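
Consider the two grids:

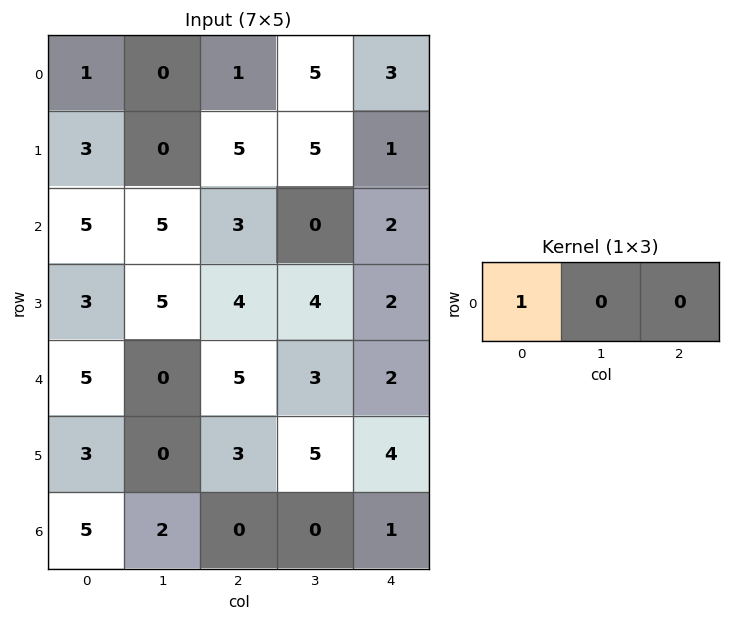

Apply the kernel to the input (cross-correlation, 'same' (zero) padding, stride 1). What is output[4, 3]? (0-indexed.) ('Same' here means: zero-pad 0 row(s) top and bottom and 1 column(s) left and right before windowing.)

5

The receptive field on the zero-padded input at this output position is [5 3 2]. Elementwise product with the kernel and sum: 5·1.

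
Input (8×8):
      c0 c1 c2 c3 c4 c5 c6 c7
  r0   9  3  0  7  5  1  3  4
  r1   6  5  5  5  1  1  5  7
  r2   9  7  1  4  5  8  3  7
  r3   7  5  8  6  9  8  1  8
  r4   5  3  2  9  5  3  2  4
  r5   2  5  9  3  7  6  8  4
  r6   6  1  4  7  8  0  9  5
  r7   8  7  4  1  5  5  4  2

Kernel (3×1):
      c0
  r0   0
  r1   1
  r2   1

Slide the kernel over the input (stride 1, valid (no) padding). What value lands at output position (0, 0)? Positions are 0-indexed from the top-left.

15

The receptive field on the input at this output position is [9 / 6 / 9]. Elementwise product with the kernel and sum: 6·1 + 9·1.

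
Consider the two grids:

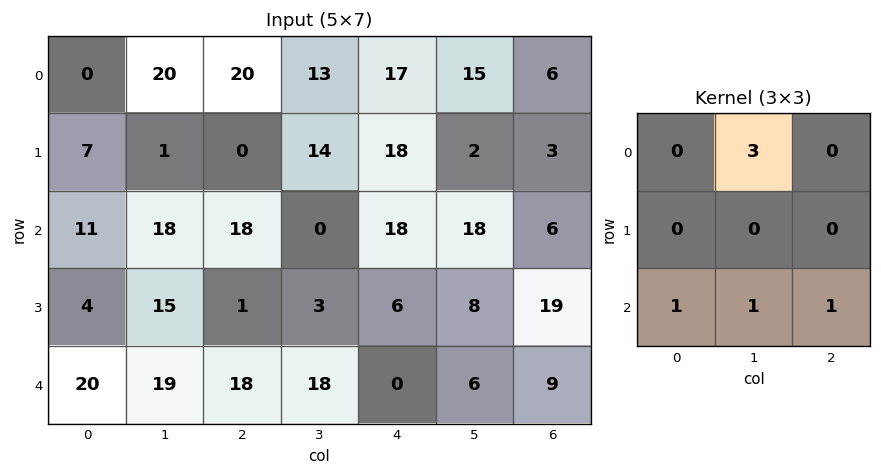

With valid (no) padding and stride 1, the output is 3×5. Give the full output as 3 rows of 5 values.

107 96 75 87 87
23 19 52 71 39
111 109 36 78 69

Output[0,0]: The receptive field on the input at this output position is [0 20 20 / 7 1 0 / 11 18 18]. Elementwise product with the kernel and sum: 20·3 + 11·1 + 18·1 + 18·1.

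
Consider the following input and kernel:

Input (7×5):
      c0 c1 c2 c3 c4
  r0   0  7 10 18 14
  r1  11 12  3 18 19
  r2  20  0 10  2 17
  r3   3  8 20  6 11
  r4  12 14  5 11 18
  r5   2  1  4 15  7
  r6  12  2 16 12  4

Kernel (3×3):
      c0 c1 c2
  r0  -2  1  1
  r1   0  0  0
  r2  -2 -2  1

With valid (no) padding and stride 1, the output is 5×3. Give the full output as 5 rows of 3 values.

-13 -4 5
-9 -53 -10
-77 -15 -15
20 15 -54
-17 -36 -33

Output[0,0]: The receptive field on the input at this output position is [0 7 10 / 11 12 3 / 20 0 10]. Elementwise product with the kernel and sum: 0·-2 + 7·1 + 10·1 + 20·-2 + 0·-2 + 10·1.
Output[0,1]: The receptive field on the input at this output position is [7 10 18 / 12 3 18 / 0 10 2]. Elementwise product with the kernel and sum: 7·-2 + 10·1 + 18·1 + 0·-2 + 10·-2 + 2·1.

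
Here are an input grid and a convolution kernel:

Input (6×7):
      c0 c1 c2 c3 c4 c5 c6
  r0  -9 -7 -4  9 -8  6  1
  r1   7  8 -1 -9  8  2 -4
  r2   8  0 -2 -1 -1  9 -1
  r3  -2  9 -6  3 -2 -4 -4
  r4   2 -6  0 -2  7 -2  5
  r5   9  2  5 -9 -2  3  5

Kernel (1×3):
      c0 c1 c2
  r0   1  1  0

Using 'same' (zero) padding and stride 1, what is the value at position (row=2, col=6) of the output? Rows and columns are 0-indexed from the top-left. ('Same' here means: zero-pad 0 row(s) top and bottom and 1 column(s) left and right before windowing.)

The receptive field on the zero-padded input at this output position is [9 -1 0]. Elementwise product with the kernel and sum: 9·1 + -1·1.

8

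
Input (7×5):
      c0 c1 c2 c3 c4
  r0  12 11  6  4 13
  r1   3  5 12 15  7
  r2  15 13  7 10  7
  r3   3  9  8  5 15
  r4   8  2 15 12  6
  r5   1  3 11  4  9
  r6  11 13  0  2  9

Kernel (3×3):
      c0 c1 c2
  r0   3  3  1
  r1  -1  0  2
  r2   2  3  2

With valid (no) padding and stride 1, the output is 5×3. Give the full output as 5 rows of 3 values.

179 147 103
84 125 156
156 144 158
99 125 103
127 98 118

Output[0,0]: The receptive field on the input at this output position is [12 11 6 / 3 5 12 / 15 13 7]. Elementwise product with the kernel and sum: 12·3 + 11·3 + 6·1 + 3·-1 + 12·2 + 15·2 + 13·3 + 7·2.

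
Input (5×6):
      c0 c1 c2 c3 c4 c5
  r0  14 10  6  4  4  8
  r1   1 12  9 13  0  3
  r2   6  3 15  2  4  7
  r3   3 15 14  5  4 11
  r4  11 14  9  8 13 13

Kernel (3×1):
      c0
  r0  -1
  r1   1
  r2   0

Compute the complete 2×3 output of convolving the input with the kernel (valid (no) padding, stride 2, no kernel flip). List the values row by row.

-13 3 -4
-3 -1 0

Output[0,0]: The receptive field on the input at this output position is [14 / 1 / 6]. Elementwise product with the kernel and sum: 14·-1 + 1·1.
Output[0,1]: The receptive field on the input at this output position is [6 / 9 / 15]. Elementwise product with the kernel and sum: 6·-1 + 9·1.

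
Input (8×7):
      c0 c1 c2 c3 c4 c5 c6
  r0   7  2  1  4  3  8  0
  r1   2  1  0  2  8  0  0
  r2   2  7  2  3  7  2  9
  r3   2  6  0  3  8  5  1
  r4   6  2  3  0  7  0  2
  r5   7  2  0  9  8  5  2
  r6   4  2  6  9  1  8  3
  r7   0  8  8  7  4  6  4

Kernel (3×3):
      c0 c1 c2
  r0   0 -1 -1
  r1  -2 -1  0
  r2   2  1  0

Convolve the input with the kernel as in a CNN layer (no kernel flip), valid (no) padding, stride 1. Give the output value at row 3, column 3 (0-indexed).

The receptive field on the input at this output position is [3 8 5 / 0 7 0 / 9 8 5]. Elementwise product with the kernel and sum: 8·-1 + 5·-1 + 0·-2 + 7·-1 + 9·2 + 8·1.

6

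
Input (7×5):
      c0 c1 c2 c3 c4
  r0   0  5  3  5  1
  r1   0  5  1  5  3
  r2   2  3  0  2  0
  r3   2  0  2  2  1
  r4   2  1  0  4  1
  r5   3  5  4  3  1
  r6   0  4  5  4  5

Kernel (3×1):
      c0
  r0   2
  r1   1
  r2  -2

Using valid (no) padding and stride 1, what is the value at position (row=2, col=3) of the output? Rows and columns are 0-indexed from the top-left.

-2

The receptive field on the input at this output position is [2 / 2 / 4]. Elementwise product with the kernel and sum: 2·2 + 2·1 + 4·-2.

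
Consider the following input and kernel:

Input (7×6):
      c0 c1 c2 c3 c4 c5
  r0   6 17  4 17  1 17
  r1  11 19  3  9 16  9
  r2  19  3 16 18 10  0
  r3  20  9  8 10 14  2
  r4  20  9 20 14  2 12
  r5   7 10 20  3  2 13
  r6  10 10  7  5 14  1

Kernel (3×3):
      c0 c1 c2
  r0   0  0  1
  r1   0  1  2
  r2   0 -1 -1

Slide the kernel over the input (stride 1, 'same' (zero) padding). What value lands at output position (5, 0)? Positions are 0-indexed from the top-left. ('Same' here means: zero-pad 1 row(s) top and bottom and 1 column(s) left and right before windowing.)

16

The receptive field on the zero-padded input at this output position is [0 20 9 / 0 7 10 / 0 10 10]. Elementwise product with the kernel and sum: 9·1 + 7·1 + 10·2 + 10·-1 + 10·-1.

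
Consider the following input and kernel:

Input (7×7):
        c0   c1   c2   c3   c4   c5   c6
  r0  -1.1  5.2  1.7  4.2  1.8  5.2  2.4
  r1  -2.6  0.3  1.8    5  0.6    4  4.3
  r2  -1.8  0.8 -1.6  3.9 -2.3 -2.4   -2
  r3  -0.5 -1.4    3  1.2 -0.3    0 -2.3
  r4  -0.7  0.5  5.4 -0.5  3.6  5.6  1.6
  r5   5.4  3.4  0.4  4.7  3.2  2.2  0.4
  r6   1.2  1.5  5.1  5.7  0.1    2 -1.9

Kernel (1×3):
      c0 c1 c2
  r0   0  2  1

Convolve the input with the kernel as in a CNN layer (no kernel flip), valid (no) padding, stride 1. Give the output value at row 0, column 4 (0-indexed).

The receptive field on the input at this output position is [1.8 5.2 2.4]. Elementwise product with the kernel and sum: 5.2·2 + 2.4·1.

12.8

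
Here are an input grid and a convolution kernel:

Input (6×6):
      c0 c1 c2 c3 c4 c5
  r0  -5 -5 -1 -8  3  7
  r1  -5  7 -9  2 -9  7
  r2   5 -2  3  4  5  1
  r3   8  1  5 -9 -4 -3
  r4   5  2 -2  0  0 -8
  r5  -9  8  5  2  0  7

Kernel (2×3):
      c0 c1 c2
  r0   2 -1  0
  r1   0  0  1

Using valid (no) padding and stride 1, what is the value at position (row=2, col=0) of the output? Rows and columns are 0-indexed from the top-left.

The receptive field on the input at this output position is [5 -2 3 / 8 1 5]. Elementwise product with the kernel and sum: 5·2 + -2·-1 + 5·1.

17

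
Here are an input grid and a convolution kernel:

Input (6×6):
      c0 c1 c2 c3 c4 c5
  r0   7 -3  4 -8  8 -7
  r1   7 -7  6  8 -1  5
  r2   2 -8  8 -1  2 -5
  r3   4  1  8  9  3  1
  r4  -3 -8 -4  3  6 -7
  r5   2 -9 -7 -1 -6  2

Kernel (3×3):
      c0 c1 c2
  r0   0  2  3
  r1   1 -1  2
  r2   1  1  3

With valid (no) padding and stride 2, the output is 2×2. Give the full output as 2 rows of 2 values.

50 17
4 26

Output[0,0]: The receptive field on the input at this output position is [7 -3 4 / 7 -7 6 / 2 -8 8]. Elementwise product with the kernel and sum: -3·2 + 4·3 + 7·1 + -7·-1 + 6·2 + 2·1 + -8·1 + 8·3.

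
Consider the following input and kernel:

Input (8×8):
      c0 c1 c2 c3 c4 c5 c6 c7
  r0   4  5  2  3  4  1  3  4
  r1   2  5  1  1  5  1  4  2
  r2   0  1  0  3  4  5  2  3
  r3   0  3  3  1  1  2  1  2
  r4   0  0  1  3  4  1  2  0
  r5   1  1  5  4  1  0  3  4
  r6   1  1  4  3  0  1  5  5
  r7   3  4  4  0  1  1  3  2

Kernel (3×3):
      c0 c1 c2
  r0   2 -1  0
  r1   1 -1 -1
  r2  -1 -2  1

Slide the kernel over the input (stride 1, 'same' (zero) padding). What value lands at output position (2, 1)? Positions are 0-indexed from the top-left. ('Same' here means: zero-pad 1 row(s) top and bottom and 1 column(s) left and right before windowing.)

-5

The receptive field on the zero-padded input at this output position is [2 5 1 / 0 1 0 / 0 3 3]. Elementwise product with the kernel and sum: 2·2 + 5·-1 + 0·1 + 1·-1 + 0·-1 + 0·-1 + 3·-2 + 3·1.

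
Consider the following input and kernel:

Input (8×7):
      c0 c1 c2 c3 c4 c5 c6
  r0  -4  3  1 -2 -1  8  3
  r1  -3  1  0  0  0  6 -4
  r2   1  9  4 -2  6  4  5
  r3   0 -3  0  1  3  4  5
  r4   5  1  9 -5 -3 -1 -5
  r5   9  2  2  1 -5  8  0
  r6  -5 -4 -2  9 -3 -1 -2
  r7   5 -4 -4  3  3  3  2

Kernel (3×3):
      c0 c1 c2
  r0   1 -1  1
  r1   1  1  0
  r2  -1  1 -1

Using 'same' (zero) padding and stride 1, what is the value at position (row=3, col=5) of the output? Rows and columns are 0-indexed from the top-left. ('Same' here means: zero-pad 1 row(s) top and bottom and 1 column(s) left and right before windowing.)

21

The receptive field on the zero-padded input at this output position is [6 4 5 / 3 4 5 / -3 -1 -5]. Elementwise product with the kernel and sum: 6·1 + 4·-1 + 5·1 + 3·1 + 4·1 + -3·-1 + -1·1 + -5·-1.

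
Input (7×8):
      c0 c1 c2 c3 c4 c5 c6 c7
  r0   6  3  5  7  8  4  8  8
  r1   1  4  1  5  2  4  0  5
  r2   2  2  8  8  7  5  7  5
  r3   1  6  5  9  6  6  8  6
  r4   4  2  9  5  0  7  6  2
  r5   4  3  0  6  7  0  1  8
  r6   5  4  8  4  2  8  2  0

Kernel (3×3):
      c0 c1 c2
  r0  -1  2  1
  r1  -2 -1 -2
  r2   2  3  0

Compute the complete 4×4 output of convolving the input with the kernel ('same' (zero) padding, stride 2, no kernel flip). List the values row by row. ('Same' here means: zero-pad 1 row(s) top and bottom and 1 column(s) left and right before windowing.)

Output[0,0]: The receptive field on the zero-padded input at this output position is [0 0 0 / 0 6 3 / 0 1 4]. Elementwise product with the kernel and sum: 0·-1 + 0·2 + 0·1 + 0·-2 + 6·-1 + 3·-2 + 0·2 + 1·3.
Output[0,1]: The receptive field on the zero-padded input at this output position is [0 0 0 / 3 5 7 / 4 1 5]. Elementwise product with the kernel and sum: 0·-1 + 0·2 + 0·1 + 3·-2 + 5·-1 + 7·-2 + 4·2 + 1·3.

-9 -14 -14 -24
3 2 6 10
12 -4 18 -5
-2 -21 -18 -8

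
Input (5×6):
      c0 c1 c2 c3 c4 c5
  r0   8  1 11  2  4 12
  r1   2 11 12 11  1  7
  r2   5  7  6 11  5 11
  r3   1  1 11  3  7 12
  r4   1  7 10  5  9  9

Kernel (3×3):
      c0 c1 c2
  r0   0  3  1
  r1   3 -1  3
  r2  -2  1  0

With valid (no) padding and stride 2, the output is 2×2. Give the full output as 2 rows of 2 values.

42 37
67 74

Output[0,0]: The receptive field on the input at this output position is [8 1 11 / 2 11 12 / 5 7 6]. Elementwise product with the kernel and sum: 1·3 + 11·1 + 2·3 + 11·-1 + 12·3 + 5·-2 + 7·1.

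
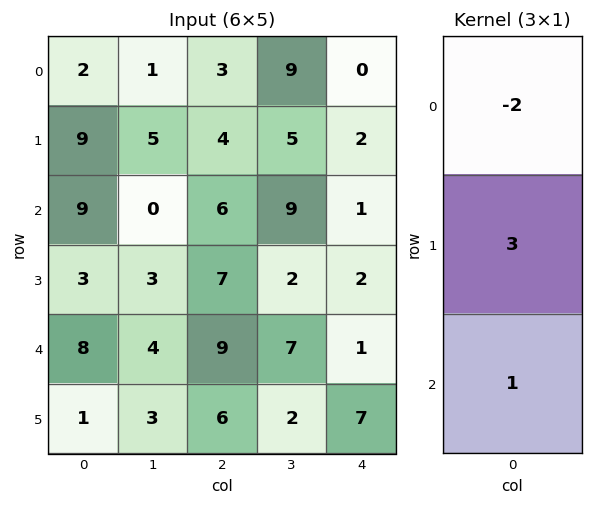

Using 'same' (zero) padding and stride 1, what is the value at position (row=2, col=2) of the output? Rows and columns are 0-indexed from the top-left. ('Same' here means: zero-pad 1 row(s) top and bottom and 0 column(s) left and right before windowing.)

17

The receptive field on the zero-padded input at this output position is [4 / 6 / 7]. Elementwise product with the kernel and sum: 4·-2 + 6·3 + 7·1.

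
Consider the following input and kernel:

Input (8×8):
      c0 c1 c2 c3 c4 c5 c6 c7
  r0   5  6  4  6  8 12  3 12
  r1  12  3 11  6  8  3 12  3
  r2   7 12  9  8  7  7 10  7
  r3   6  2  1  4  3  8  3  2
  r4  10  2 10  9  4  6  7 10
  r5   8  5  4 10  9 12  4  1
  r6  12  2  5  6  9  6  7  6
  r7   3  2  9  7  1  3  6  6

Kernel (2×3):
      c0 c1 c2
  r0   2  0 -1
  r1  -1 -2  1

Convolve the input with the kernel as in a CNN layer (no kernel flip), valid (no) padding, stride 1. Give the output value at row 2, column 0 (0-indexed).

The receptive field on the input at this output position is [7 12 9 / 6 2 1]. Elementwise product with the kernel and sum: 7·2 + 9·-1 + 6·-1 + 2·-2 + 1·1.

-4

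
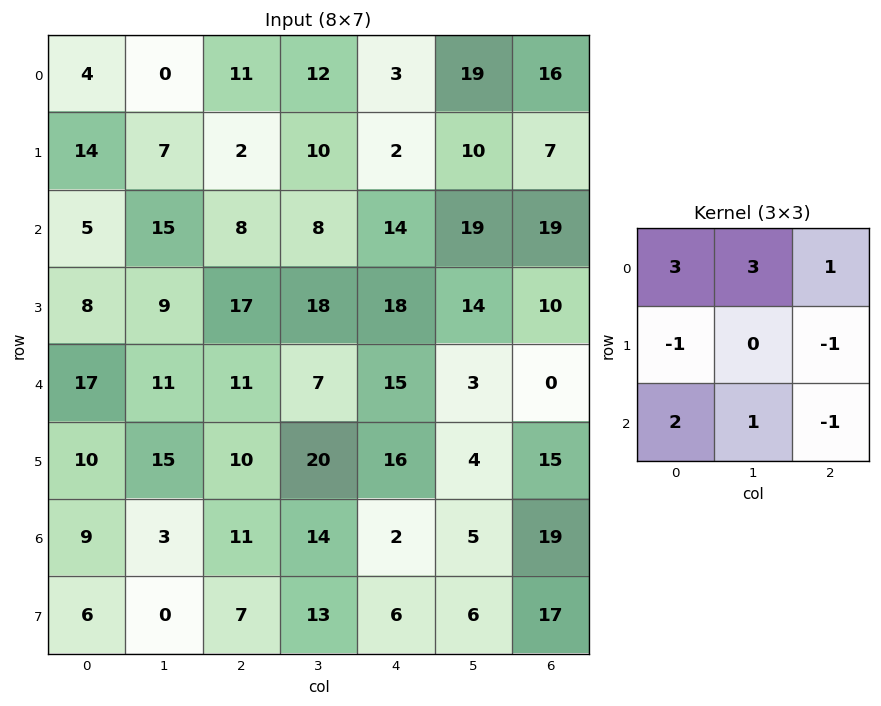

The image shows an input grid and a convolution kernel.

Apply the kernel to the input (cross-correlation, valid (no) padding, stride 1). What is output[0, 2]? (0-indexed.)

The receptive field on the input at this output position is [11 12 3 / 2 10 2 / 8 8 14]. Elementwise product with the kernel and sum: 11·3 + 12·3 + 3·1 + 2·-1 + 2·-1 + 8·2 + 8·1 + 14·-1.

78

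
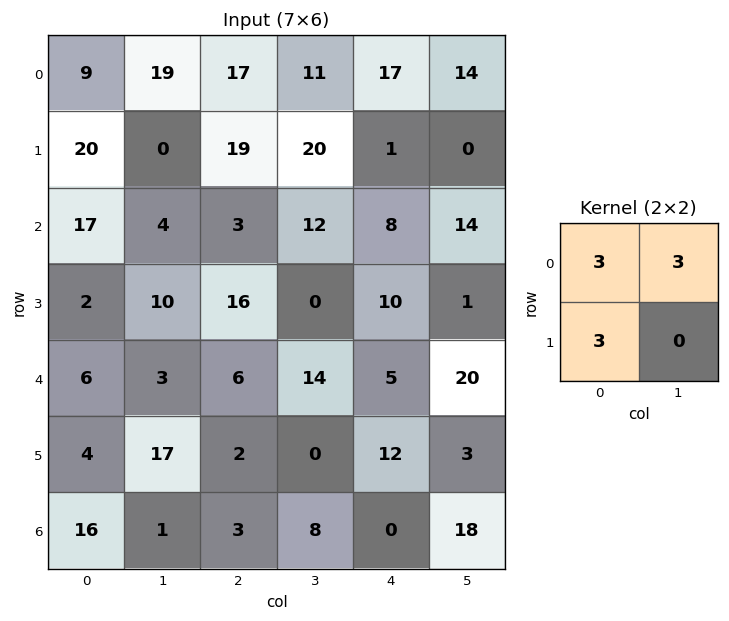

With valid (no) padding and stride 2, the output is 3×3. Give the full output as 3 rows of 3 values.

Output[0,0]: The receptive field on the input at this output position is [9 19 / 20 0]. Elementwise product with the kernel and sum: 9·3 + 19·3 + 20·3.
Output[0,1]: The receptive field on the input at this output position is [17 11 / 19 20]. Elementwise product with the kernel and sum: 17·3 + 11·3 + 19·3.

144 141 96
69 93 96
39 66 111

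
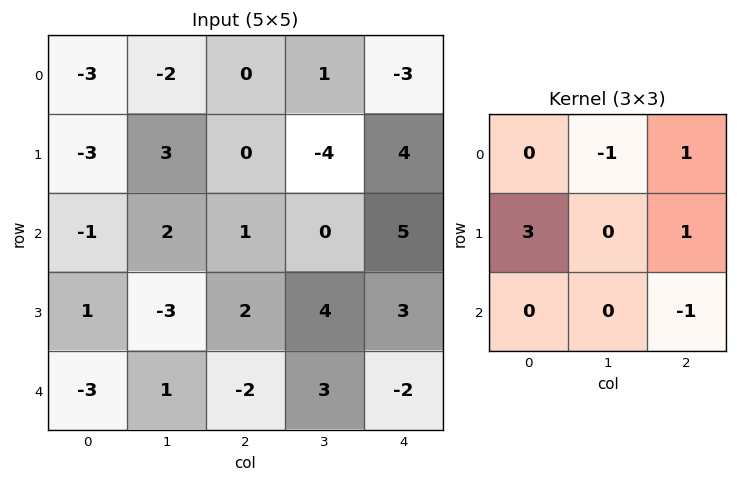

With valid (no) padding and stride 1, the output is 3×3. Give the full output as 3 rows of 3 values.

-8 6 -5
-7 -2 13
6 -9 16

Output[0,0]: The receptive field on the input at this output position is [-3 -2 0 / -3 3 0 / -1 2 1]. Elementwise product with the kernel and sum: -2·-1 + 0·1 + -3·3 + 0·1 + 1·-1.
Output[0,1]: The receptive field on the input at this output position is [-2 0 1 / 3 0 -4 / 2 1 0]. Elementwise product with the kernel and sum: 0·-1 + 1·1 + 3·3 + -4·1 + 0·-1.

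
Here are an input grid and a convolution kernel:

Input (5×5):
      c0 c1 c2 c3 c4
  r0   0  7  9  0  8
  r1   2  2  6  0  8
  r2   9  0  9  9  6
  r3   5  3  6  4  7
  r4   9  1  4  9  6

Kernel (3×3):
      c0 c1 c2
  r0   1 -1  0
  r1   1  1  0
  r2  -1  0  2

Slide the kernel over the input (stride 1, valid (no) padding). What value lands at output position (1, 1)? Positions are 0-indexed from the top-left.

The receptive field on the input at this output position is [2 6 0 / 0 9 9 / 3 6 4]. Elementwise product with the kernel and sum: 2·1 + 6·-1 + 0·1 + 9·1 + 3·-1 + 4·2.

10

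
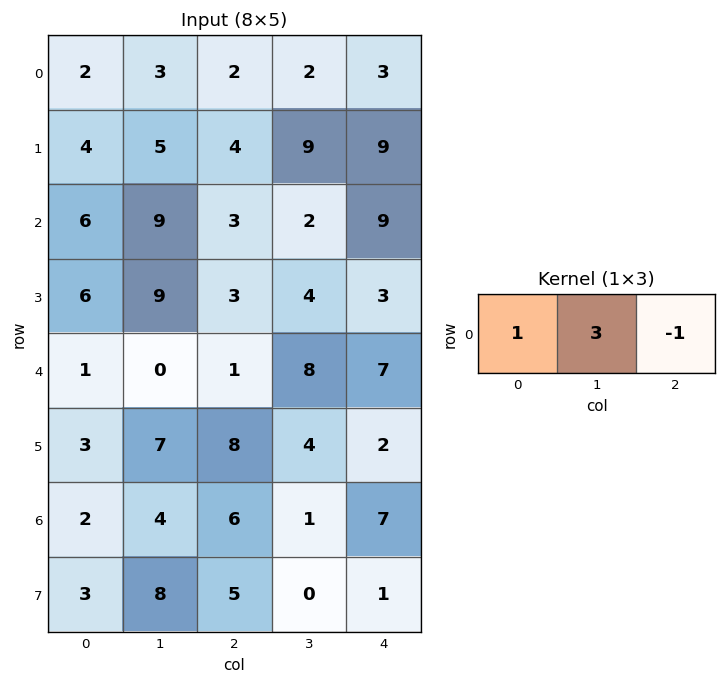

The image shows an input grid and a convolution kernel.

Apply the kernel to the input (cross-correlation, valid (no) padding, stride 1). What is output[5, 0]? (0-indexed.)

16

The receptive field on the input at this output position is [3 7 8]. Elementwise product with the kernel and sum: 3·1 + 7·3 + 8·-1.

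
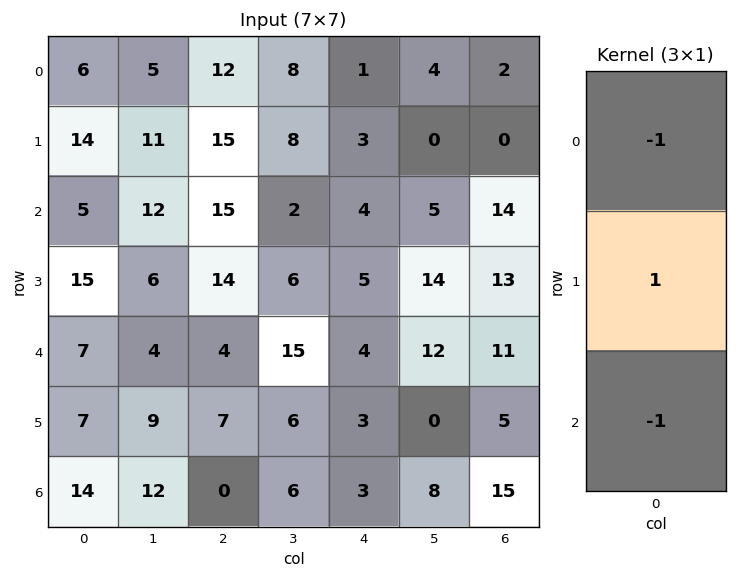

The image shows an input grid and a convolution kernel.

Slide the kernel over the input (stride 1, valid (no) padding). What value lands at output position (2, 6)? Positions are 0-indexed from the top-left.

-12

The receptive field on the input at this output position is [14 / 13 / 11]. Elementwise product with the kernel and sum: 14·-1 + 13·1 + 11·-1.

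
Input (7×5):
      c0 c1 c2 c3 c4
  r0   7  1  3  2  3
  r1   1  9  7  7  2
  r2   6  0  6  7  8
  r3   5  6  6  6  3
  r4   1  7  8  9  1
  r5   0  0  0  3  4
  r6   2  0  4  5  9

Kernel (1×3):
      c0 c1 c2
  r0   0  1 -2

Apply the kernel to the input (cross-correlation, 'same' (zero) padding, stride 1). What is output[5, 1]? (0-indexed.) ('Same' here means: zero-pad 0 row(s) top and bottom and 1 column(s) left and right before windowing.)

0

The receptive field on the zero-padded input at this output position is [0 0 0]. Elementwise product with the kernel and sum: 0·1 + 0·-2.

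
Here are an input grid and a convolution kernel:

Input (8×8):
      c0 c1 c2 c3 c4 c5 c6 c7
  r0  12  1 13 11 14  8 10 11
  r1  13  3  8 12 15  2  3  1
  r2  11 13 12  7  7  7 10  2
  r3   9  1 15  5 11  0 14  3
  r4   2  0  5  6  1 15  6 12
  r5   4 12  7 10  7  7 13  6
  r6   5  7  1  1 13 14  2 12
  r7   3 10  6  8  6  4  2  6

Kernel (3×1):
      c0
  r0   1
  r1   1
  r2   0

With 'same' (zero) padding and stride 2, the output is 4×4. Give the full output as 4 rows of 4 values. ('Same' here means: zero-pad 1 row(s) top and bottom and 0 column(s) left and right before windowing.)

12 13 14 10
24 20 22 13
11 20 12 20
9 8 20 15

Output[0,0]: The receptive field on the zero-padded input at this output position is [0 / 12 / 13]. Elementwise product with the kernel and sum: 0·1 + 12·1.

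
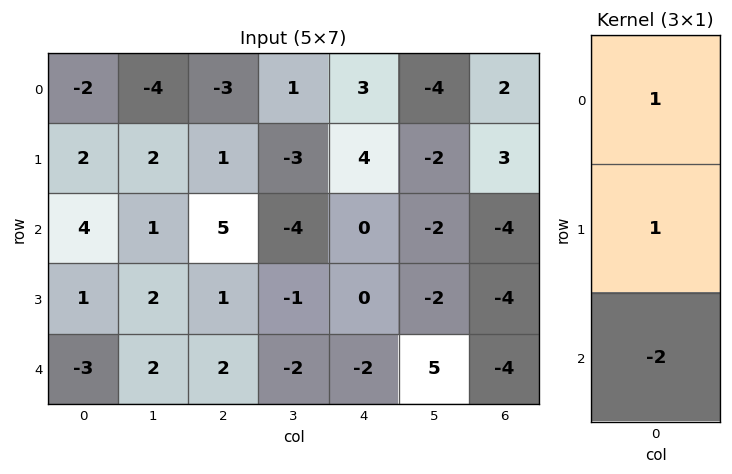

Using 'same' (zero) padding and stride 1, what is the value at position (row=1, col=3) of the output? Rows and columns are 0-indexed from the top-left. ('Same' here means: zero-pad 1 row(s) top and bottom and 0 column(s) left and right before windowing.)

The receptive field on the zero-padded input at this output position is [1 / -3 / -4]. Elementwise product with the kernel and sum: 1·1 + -3·1 + -4·-2.

6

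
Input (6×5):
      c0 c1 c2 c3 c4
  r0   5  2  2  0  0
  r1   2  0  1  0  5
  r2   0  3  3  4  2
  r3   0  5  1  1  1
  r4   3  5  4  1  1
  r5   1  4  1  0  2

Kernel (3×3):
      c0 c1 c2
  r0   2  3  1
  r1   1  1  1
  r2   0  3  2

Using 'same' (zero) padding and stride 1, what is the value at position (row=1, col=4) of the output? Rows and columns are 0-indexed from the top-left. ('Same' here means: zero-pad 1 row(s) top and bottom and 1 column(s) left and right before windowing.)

The receptive field on the zero-padded input at this output position is [0 0 0 / 0 5 0 / 4 2 0]. Elementwise product with the kernel and sum: 0·2 + 0·3 + 0·1 + 0·1 + 5·1 + 0·1 + 2·3 + 0·2.

11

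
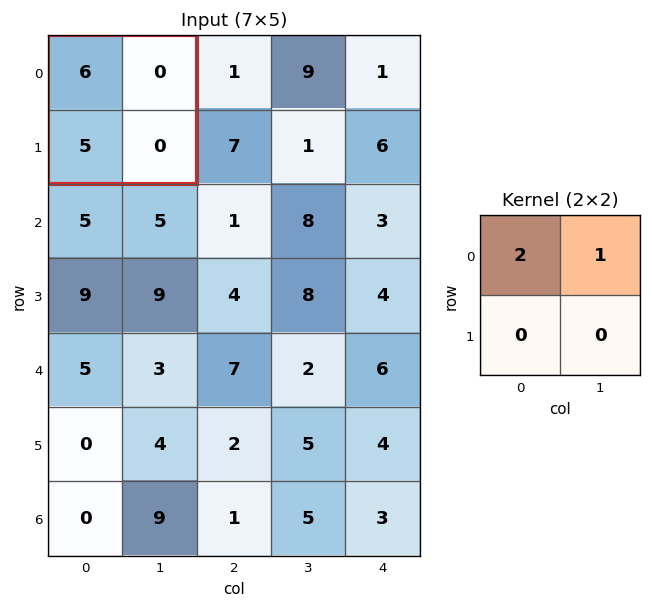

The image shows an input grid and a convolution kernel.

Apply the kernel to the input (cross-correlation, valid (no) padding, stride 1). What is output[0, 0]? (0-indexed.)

The receptive field on the input at this output position is [6 0 / 5 0]. Elementwise product with the kernel and sum: 6·2 + 0·1.

12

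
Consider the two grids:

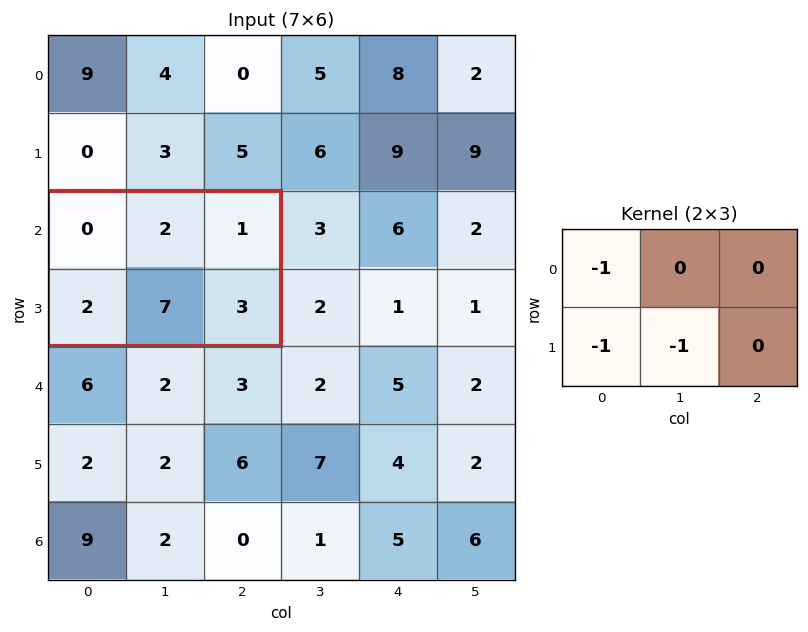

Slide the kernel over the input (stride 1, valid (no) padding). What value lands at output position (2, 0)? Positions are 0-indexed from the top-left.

The receptive field on the input at this output position is [0 2 1 / 2 7 3]. Elementwise product with the kernel and sum: 0·-1 + 2·-1 + 7·-1.

-9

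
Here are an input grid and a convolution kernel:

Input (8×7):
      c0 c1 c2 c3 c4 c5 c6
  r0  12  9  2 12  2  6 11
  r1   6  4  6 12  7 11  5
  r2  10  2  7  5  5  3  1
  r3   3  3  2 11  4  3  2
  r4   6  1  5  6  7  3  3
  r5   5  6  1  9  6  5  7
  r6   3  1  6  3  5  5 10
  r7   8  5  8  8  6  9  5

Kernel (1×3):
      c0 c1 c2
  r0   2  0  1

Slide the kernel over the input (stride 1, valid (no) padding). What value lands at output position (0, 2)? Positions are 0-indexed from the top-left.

The receptive field on the input at this output position is [2 12 2]. Elementwise product with the kernel and sum: 2·2 + 2·1.

6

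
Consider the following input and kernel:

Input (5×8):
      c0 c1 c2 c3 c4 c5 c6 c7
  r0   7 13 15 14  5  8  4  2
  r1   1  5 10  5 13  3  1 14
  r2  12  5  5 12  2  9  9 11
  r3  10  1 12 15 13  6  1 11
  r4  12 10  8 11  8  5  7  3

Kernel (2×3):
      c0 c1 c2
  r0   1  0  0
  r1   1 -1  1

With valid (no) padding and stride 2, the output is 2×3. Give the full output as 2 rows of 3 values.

13 33 16
33 15 10

Output[0,0]: The receptive field on the input at this output position is [7 13 15 / 1 5 10]. Elementwise product with the kernel and sum: 7·1 + 1·1 + 5·-1 + 10·1.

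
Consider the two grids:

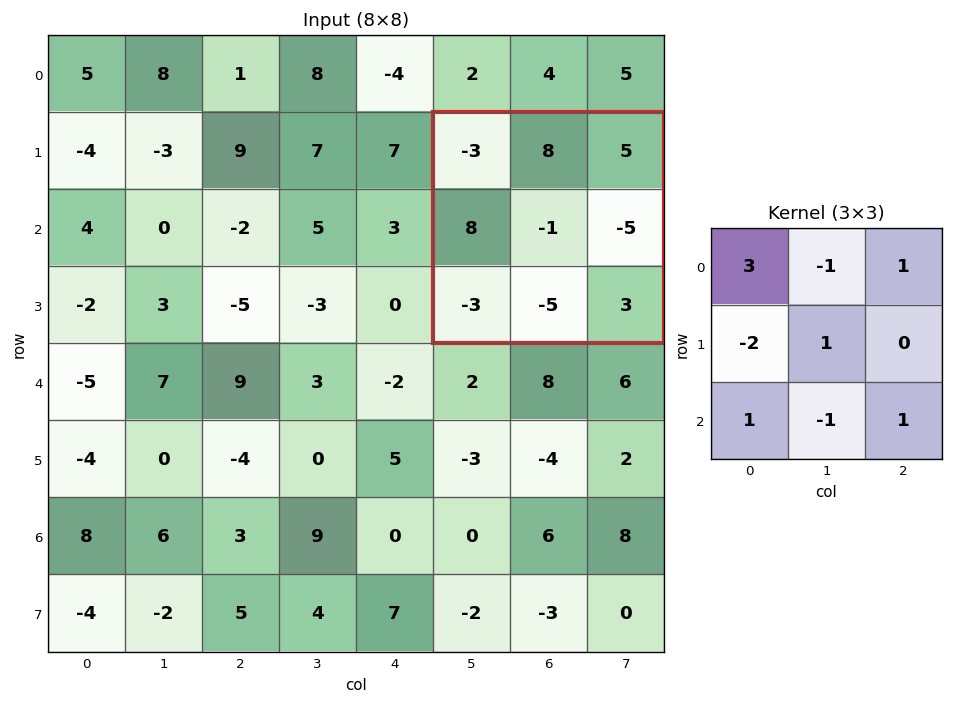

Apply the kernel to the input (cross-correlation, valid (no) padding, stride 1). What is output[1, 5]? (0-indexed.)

The receptive field on the input at this output position is [-3 8 5 / 8 -1 -5 / -3 -5 3]. Elementwise product with the kernel and sum: -3·3 + 8·-1 + 5·1 + 8·-2 + -1·1 + -3·1 + -5·-1 + 3·1.

-24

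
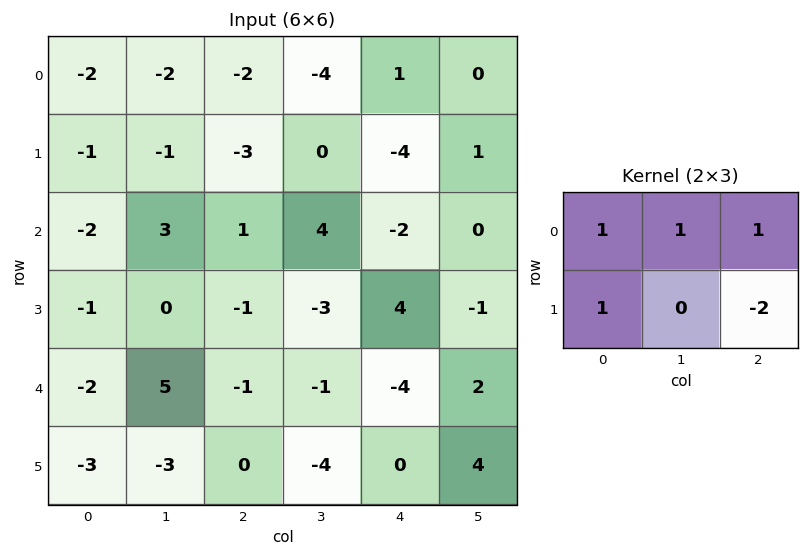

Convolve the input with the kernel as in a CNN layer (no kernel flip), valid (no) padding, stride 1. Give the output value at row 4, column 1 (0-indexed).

8

The receptive field on the input at this output position is [5 -1 -1 / -3 0 -4]. Elementwise product with the kernel and sum: 5·1 + -1·1 + -1·1 + -3·1 + -4·-2.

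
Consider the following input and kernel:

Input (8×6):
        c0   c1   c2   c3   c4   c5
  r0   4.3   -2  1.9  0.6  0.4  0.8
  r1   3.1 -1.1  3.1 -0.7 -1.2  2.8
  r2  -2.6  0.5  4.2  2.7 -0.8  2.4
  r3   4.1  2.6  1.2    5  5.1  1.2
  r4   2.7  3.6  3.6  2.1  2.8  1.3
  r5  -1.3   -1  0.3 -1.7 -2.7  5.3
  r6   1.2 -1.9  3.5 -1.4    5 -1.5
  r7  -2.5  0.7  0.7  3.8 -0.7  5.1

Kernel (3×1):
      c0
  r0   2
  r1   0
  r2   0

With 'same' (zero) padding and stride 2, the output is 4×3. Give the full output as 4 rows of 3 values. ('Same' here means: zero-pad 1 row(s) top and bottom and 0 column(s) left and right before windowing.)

0 0 0
6.2 6.2 -2.4
8.2 2.4 10.2
-2.6 0.6 -5.4

Output[0,0]: The receptive field on the zero-padded input at this output position is [0 / 4.3 / 3.1]. Elementwise product with the kernel and sum: 0·2.
Output[0,1]: The receptive field on the zero-padded input at this output position is [0 / 1.9 / 3.1]. Elementwise product with the kernel and sum: 0·2.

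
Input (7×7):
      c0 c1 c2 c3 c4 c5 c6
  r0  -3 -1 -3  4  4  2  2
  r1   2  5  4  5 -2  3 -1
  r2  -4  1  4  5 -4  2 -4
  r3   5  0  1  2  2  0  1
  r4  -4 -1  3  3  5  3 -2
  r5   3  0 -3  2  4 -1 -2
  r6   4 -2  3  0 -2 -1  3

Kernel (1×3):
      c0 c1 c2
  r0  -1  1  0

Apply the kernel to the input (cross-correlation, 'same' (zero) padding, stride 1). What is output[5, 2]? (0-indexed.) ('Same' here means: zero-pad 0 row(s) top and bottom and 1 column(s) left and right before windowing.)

-3

The receptive field on the zero-padded input at this output position is [0 -3 2]. Elementwise product with the kernel and sum: 0·-1 + -3·1.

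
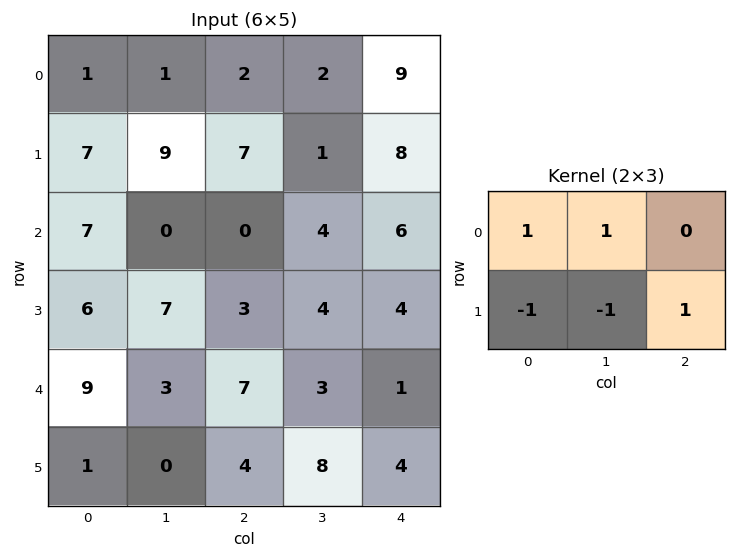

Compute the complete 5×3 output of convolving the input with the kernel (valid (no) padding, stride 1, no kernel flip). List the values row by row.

-7 -12 4
9 20 10
-3 -6 1
8 3 -2
15 14 2

Output[0,0]: The receptive field on the input at this output position is [1 1 2 / 7 9 7]. Elementwise product with the kernel and sum: 1·1 + 1·1 + 7·-1 + 9·-1 + 7·1.
Output[0,1]: The receptive field on the input at this output position is [1 2 2 / 9 7 1]. Elementwise product with the kernel and sum: 1·1 + 2·1 + 9·-1 + 7·-1 + 1·1.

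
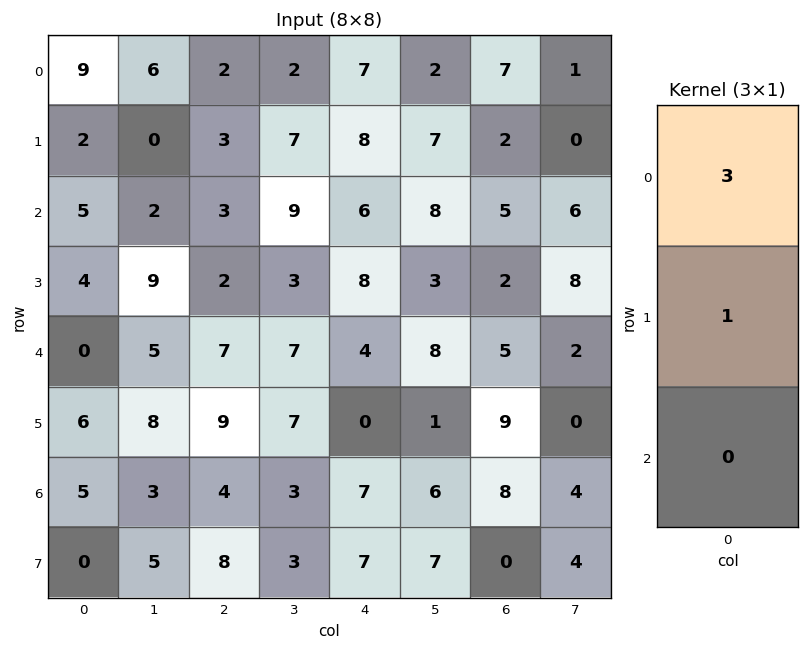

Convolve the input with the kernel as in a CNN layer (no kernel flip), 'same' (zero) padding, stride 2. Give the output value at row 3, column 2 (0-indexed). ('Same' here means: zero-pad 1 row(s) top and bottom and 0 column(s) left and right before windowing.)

7

The receptive field on the zero-padded input at this output position is [0 / 7 / 7]. Elementwise product with the kernel and sum: 0·3 + 7·1.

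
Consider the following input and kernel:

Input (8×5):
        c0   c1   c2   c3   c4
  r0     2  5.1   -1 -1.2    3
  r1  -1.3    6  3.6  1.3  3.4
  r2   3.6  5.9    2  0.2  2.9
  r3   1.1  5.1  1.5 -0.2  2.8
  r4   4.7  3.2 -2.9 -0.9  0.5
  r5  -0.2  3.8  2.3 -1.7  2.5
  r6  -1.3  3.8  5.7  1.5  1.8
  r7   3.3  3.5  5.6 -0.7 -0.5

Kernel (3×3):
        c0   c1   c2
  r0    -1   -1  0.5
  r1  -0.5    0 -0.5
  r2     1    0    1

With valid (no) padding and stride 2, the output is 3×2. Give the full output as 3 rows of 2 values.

-3.15 5.1
-8 -5.3
-6 9.15

Output[0,0]: The receptive field on the input at this output position is [2 5.1 -1 / -1.3 6 3.6 / 3.6 5.9 2]. Elementwise product with the kernel and sum: 2·-1 + 5.1·-1 + -1·0.5 + -1.3·-0.5 + 3.6·-0.5 + 3.6·1 + 2·1.
Output[0,1]: The receptive field on the input at this output position is [-1 -1.2 3 / 3.6 1.3 3.4 / 2 0.2 2.9]. Elementwise product with the kernel and sum: -1·-1 + -1.2·-1 + 3·0.5 + 3.6·-0.5 + 3.4·-0.5 + 2·1 + 2.9·1.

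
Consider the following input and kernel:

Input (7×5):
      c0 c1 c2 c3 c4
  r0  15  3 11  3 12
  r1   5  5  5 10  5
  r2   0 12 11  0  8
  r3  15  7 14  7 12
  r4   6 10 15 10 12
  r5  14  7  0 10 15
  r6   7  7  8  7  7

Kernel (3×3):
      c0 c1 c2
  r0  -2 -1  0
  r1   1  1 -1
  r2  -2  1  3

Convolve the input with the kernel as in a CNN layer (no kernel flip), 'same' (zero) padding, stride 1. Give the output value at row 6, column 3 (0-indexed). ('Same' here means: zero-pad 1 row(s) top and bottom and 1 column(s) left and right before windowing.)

-2

The receptive field on the zero-padded input at this output position is [0 10 15 / 8 7 7 / 0 0 0]. Elementwise product with the kernel and sum: 0·-2 + 10·-1 + 8·1 + 7·1 + 7·-1 + 0·-2 + 0·1 + 0·3.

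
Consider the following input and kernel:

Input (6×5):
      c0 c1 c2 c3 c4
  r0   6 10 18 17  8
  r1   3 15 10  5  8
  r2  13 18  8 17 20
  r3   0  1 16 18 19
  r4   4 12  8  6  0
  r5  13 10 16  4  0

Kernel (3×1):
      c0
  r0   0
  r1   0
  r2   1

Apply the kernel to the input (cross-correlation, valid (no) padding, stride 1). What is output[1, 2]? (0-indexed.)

16

The receptive field on the input at this output position is [10 / 8 / 16]. Elementwise product with the kernel and sum: 16·1.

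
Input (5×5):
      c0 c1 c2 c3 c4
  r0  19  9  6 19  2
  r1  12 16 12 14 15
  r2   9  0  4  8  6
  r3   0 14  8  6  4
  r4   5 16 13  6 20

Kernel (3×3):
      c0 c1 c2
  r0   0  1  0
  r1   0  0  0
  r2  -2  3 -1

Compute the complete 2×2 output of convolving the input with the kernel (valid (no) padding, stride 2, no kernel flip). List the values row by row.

-13 29
25 -20

Output[0,0]: The receptive field on the input at this output position is [19 9 6 / 12 16 12 / 9 0 4]. Elementwise product with the kernel and sum: 9·1 + 9·-2 + 0·3 + 4·-1.
Output[0,1]: The receptive field on the input at this output position is [6 19 2 / 12 14 15 / 4 8 6]. Elementwise product with the kernel and sum: 19·1 + 4·-2 + 8·3 + 6·-1.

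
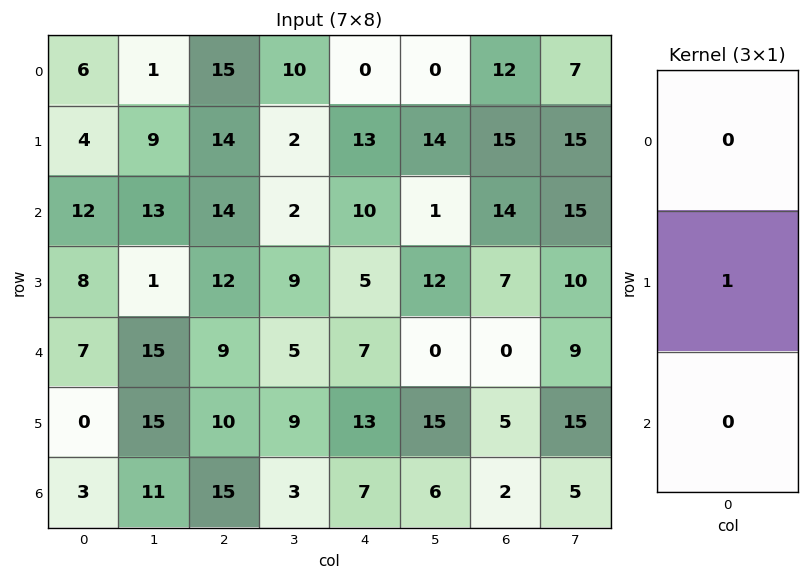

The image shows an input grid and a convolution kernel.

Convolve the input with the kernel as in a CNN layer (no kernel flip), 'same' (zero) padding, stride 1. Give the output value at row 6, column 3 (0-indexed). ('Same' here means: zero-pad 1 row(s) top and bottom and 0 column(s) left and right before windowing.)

The receptive field on the zero-padded input at this output position is [9 / 3 / 0]. Elementwise product with the kernel and sum: 3·1.

3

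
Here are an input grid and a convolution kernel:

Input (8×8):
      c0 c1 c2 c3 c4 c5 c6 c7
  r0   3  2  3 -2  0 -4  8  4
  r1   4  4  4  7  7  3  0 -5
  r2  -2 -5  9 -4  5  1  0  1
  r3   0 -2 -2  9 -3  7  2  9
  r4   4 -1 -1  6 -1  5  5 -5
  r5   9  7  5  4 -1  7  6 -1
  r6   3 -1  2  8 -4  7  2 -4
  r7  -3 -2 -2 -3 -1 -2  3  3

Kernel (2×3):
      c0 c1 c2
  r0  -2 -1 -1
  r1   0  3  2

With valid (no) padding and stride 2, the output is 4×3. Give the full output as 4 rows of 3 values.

Output[0,0]: The receptive field on the input at this output position is [3 2 3 / 4 4 4]. Elementwise product with the kernel and sum: 3·-2 + 2·-1 + 3·-1 + 4·3 + 4·2.

9 31 5
-10 2 14
25 7 25
-17 -19 -1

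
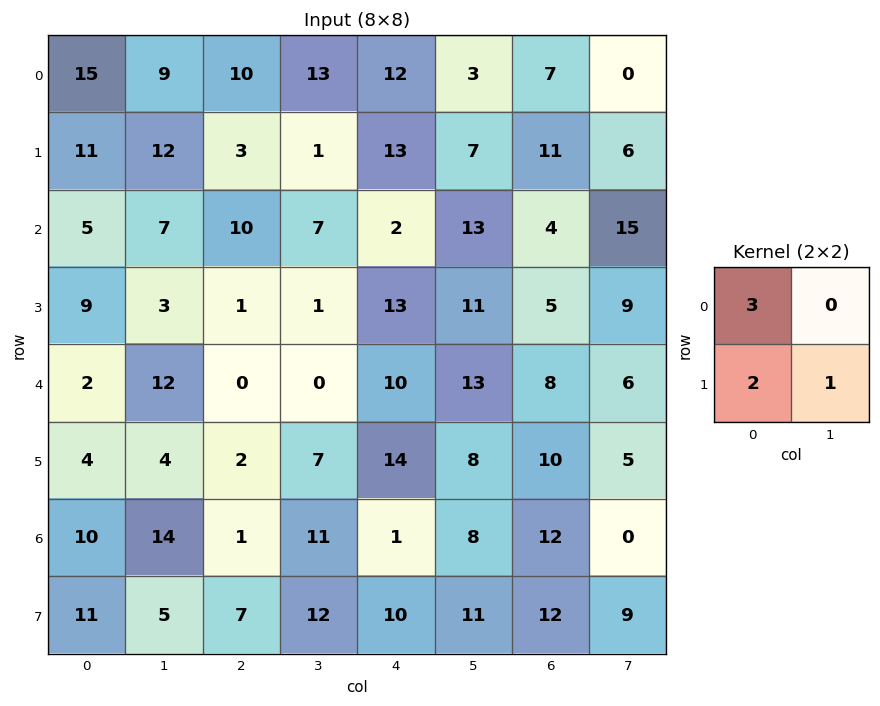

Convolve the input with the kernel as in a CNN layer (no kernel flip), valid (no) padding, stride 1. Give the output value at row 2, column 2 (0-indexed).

The receptive field on the input at this output position is [10 7 / 1 1]. Elementwise product with the kernel and sum: 10·3 + 1·2 + 1·1.

33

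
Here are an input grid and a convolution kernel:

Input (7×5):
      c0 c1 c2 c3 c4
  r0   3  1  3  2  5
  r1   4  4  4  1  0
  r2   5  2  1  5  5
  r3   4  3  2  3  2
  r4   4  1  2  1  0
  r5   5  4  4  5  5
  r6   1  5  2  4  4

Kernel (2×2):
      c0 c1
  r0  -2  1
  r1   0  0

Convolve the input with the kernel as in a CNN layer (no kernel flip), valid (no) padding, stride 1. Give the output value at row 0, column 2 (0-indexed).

The receptive field on the input at this output position is [3 2 / 4 1]. Elementwise product with the kernel and sum: 3·-2 + 2·1.

-4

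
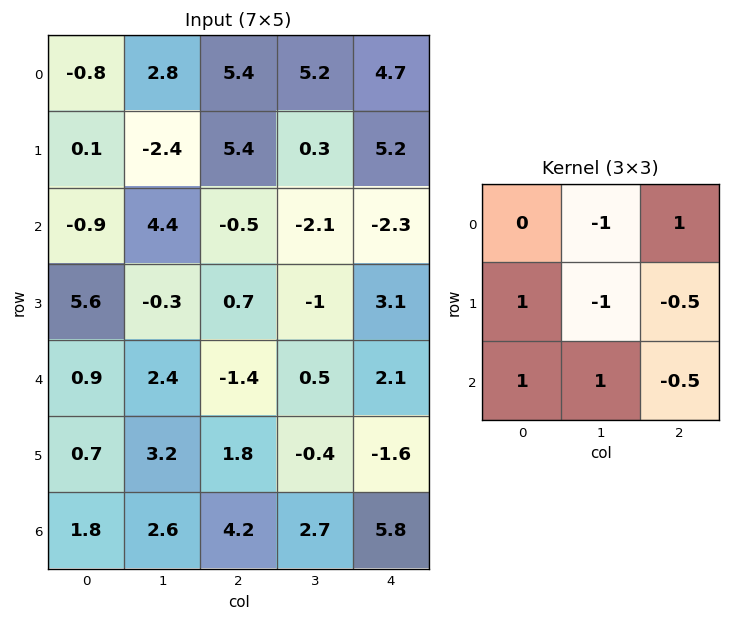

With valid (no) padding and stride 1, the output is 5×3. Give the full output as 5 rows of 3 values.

Output[0,0]: The receptive field on the input at this output position is [-0.8 2.8 5.4 / 0.1 -2.4 5.4 / -0.9 4.4 -0.5]. Elementwise product with the kernel and sum: 2.8·-1 + 5.4·1 + 0.1·1 + -2.4·-1 + 5.4·-0.5 + -0.9·1 + 4.4·1 + -0.5·-0.5.

6.15 -3.2 0.55
7.7 1.75 5.8
4.65 -1.35 -2
3.2 7.05 3.35
-4.9 8.95 8.6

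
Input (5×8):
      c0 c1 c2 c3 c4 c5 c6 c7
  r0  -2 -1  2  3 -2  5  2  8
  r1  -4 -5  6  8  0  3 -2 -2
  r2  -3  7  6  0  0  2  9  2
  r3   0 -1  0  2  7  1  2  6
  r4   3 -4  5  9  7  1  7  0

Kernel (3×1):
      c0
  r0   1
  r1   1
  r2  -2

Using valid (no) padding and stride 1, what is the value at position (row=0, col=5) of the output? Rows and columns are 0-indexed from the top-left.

The receptive field on the input at this output position is [5 / 3 / 2]. Elementwise product with the kernel and sum: 5·1 + 3·1 + 2·-2.

4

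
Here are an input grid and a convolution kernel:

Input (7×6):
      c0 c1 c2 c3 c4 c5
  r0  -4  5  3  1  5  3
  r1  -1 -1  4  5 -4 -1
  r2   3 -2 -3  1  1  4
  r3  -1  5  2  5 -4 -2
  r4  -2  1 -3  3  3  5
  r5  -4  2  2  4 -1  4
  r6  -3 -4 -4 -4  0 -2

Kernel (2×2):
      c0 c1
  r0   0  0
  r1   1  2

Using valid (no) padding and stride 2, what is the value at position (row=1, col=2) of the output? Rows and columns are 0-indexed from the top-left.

-8

The receptive field on the input at this output position is [1 4 / -4 -2]. Elementwise product with the kernel and sum: -4·1 + -2·2.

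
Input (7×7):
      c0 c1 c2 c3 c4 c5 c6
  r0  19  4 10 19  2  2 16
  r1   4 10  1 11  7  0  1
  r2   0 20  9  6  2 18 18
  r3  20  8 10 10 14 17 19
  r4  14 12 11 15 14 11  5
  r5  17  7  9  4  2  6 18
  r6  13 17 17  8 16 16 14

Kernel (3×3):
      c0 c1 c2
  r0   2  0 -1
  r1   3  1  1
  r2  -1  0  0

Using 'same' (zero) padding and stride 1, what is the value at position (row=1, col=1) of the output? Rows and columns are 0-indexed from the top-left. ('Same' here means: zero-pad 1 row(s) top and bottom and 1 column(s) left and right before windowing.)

The receptive field on the zero-padded input at this output position is [19 4 10 / 4 10 1 / 0 20 9]. Elementwise product with the kernel and sum: 19·2 + 10·-1 + 4·3 + 10·1 + 1·1 + 0·-1.

51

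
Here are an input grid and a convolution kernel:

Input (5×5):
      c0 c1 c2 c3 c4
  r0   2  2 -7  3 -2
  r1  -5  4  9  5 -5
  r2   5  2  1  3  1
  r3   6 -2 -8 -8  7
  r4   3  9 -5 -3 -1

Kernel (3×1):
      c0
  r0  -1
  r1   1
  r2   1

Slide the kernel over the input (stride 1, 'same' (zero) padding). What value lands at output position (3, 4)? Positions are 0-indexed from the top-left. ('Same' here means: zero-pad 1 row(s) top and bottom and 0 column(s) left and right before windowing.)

5

The receptive field on the zero-padded input at this output position is [1 / 7 / -1]. Elementwise product with the kernel and sum: 1·-1 + 7·1 + -1·1.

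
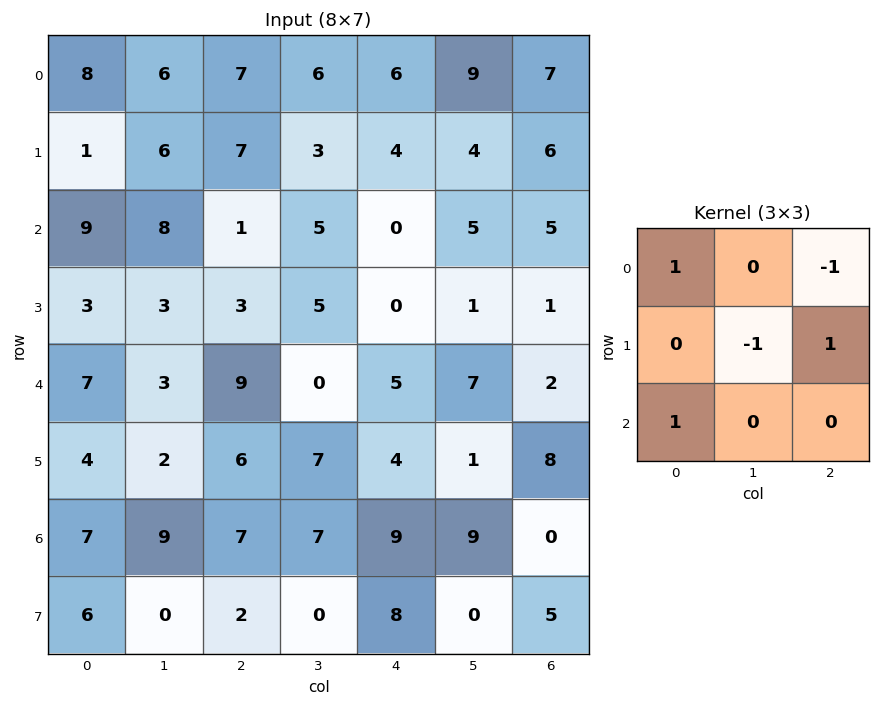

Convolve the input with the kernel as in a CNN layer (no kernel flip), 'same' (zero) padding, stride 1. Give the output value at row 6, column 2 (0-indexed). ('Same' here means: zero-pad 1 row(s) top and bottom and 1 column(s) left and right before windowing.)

-5

The receptive field on the zero-padded input at this output position is [2 6 7 / 9 7 7 / 0 2 0]. Elementwise product with the kernel and sum: 2·1 + 7·-1 + 7·-1 + 7·1 + 0·1.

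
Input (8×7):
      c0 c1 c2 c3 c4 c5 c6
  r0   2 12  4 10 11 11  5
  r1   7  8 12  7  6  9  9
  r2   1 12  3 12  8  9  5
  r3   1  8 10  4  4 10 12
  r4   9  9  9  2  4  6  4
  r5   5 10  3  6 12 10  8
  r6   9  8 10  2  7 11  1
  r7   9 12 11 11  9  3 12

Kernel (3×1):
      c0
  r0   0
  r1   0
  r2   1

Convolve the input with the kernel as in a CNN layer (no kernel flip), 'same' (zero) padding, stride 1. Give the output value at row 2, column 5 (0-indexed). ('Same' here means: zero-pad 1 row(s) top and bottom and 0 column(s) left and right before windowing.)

10

The receptive field on the zero-padded input at this output position is [9 / 9 / 10]. Elementwise product with the kernel and sum: 10·1.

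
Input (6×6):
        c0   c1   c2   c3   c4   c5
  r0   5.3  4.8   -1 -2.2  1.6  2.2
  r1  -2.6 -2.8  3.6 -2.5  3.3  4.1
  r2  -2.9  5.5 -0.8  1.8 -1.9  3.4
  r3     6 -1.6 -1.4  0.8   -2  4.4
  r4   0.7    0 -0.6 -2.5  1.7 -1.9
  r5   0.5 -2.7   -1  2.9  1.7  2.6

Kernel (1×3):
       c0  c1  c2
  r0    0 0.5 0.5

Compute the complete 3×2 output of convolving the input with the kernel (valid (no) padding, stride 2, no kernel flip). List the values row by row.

1.9 -0.3
2.35 -0.05
-0.3 -0.4

Output[0,0]: The receptive field on the input at this output position is [5.3 4.8 -1]. Elementwise product with the kernel and sum: 4.8·0.5 + -1·0.5.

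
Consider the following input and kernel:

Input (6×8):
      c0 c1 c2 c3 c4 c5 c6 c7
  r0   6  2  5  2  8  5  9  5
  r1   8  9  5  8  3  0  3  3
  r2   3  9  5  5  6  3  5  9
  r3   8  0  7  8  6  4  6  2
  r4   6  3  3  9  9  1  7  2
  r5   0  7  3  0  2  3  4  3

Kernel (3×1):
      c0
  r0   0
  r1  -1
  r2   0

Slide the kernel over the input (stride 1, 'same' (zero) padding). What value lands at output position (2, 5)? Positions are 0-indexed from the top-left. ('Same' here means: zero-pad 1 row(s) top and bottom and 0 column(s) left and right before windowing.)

-3

The receptive field on the zero-padded input at this output position is [0 / 3 / 4]. Elementwise product with the kernel and sum: 3·-1.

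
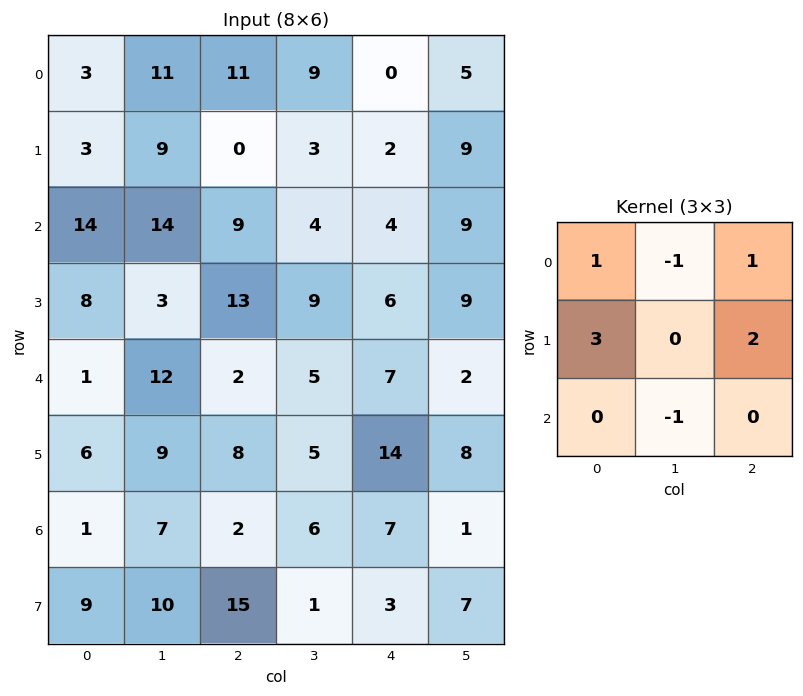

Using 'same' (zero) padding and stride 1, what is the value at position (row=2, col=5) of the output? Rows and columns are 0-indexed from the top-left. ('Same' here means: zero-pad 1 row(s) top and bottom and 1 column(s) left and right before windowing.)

-4

The receptive field on the zero-padded input at this output position is [2 9 0 / 4 9 0 / 6 9 0]. Elementwise product with the kernel and sum: 2·1 + 9·-1 + 0·1 + 4·3 + 0·2 + 9·-1.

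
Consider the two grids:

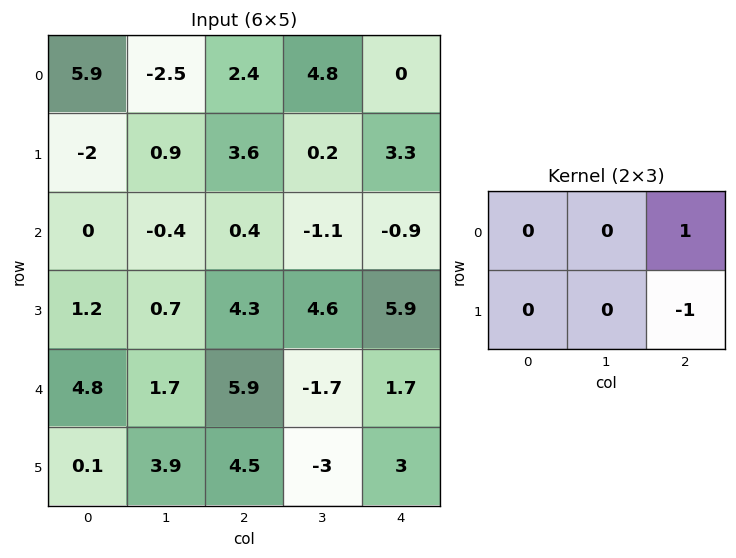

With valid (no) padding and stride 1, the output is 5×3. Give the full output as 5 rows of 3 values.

Output[0,0]: The receptive field on the input at this output position is [5.9 -2.5 2.4 / -2 0.9 3.6]. Elementwise product with the kernel and sum: 2.4·1 + 3.6·-1.

-1.2 4.6 -3.3
3.2 1.3 4.2
-3.9 -5.7 -6.8
-1.6 6.3 4.2
1.4 1.3 -1.3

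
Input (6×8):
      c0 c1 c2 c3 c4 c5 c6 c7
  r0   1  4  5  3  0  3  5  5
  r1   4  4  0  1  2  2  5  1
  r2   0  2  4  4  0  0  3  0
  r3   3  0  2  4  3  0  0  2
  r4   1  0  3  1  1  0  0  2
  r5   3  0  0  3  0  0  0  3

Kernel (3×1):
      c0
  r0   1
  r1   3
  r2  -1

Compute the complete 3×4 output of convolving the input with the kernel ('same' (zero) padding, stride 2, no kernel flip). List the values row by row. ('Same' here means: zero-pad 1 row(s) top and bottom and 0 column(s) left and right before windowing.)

Output[0,0]: The receptive field on the zero-padded input at this output position is [0 / 1 / 4]. Elementwise product with the kernel and sum: 0·1 + 1·3 + 4·-1.
Output[0,1]: The receptive field on the zero-padded input at this output position is [0 / 5 / 0]. Elementwise product with the kernel and sum: 0·1 + 5·3 + 0·-1.

-1 15 -2 10
1 10 -1 14
3 11 6 0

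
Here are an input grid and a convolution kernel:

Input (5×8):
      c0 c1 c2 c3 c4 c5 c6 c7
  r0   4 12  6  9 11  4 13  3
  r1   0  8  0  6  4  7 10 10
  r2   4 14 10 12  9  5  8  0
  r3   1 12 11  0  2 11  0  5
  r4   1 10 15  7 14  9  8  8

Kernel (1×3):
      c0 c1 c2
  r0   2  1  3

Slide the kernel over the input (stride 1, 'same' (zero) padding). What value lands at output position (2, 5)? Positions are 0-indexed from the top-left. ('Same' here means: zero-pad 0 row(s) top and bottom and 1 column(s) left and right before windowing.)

The receptive field on the zero-padded input at this output position is [9 5 8]. Elementwise product with the kernel and sum: 9·2 + 5·1 + 8·3.

47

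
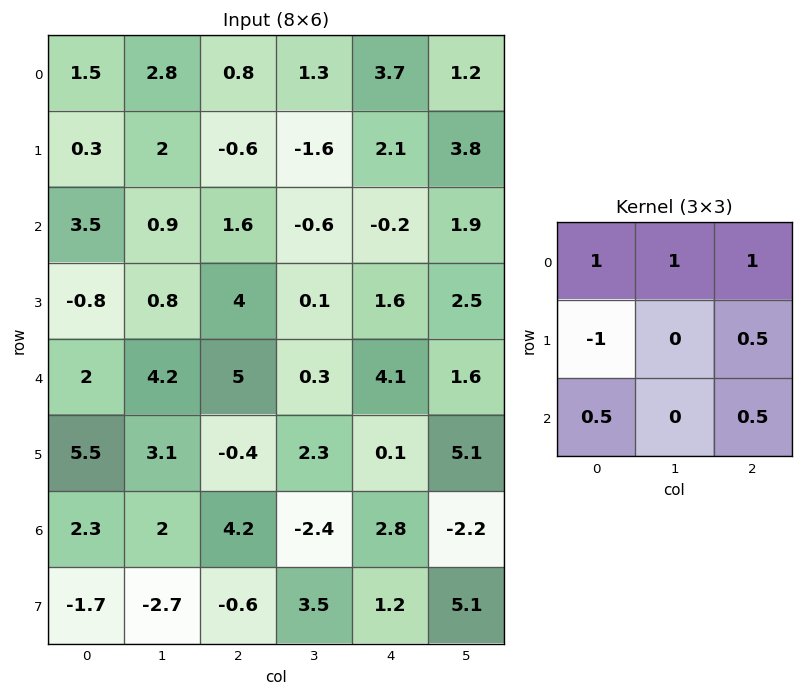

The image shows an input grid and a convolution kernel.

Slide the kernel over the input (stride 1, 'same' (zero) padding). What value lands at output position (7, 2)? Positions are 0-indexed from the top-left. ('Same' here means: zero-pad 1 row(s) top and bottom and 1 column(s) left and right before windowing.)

8.25

The receptive field on the zero-padded input at this output position is [2 4.2 -2.4 / -2.7 -0.6 3.5 / 0 0 0]. Elementwise product with the kernel and sum: 2·1 + 4.2·1 + -2.4·1 + -2.7·-1 + 3.5·0.5 + 0·0.5 + 0·0.5.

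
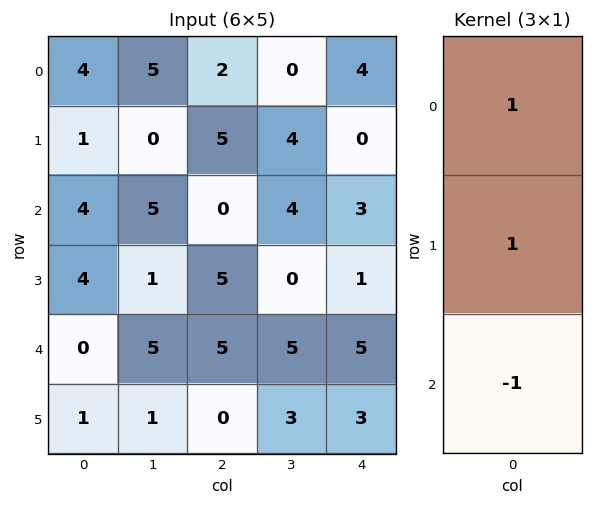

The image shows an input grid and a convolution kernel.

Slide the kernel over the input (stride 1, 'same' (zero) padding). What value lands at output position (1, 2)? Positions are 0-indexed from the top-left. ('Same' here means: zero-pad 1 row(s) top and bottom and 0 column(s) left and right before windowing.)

The receptive field on the zero-padded input at this output position is [2 / 5 / 0]. Elementwise product with the kernel and sum: 2·1 + 5·1 + 0·-1.

7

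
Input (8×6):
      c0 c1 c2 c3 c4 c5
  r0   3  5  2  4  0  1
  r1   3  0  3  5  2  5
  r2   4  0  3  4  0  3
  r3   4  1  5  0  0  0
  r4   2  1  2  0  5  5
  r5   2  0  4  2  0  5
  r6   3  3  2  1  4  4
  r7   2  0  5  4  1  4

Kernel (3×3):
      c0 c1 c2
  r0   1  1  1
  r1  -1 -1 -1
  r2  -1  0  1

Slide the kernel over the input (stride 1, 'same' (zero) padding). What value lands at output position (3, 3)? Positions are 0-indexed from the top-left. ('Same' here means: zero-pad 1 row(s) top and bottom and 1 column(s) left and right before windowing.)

The receptive field on the zero-padded input at this output position is [3 4 0 / 5 0 0 / 2 0 5]. Elementwise product with the kernel and sum: 3·1 + 4·1 + 0·1 + 5·-1 + 0·-1 + 0·-1 + 2·-1 + 5·1.

5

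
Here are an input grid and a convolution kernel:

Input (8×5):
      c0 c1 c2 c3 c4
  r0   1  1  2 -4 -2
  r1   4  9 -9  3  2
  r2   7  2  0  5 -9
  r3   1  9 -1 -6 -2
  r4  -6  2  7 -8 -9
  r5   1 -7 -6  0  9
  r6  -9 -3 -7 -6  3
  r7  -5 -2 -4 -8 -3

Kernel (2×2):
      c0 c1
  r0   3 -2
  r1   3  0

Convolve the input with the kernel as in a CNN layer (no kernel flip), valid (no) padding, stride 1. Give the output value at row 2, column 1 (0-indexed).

The receptive field on the input at this output position is [2 0 / 9 -1]. Elementwise product with the kernel and sum: 2·3 + 0·-2 + 9·3.

33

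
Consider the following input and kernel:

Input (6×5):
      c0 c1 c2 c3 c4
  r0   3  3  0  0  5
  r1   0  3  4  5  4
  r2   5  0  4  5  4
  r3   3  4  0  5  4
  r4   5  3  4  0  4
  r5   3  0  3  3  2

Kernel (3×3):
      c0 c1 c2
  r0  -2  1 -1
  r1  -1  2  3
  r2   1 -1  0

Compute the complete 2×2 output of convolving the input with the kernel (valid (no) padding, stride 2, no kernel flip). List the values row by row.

Output[0,0]: The receptive field on the input at this output position is [3 3 0 / 0 3 4 / 5 0 4]. Elementwise product with the kernel and sum: 3·-2 + 3·1 + 0·-1 + 0·-1 + 3·2 + 4·3 + 5·1 + 0·-1.
Output[0,1]: The receptive field on the input at this output position is [0 0 5 / 4 5 4 / 4 5 4]. Elementwise product with the kernel and sum: 0·-2 + 0·1 + 5·-1 + 4·-1 + 5·2 + 4·3 + 4·1 + 5·-1.

20 12
-7 19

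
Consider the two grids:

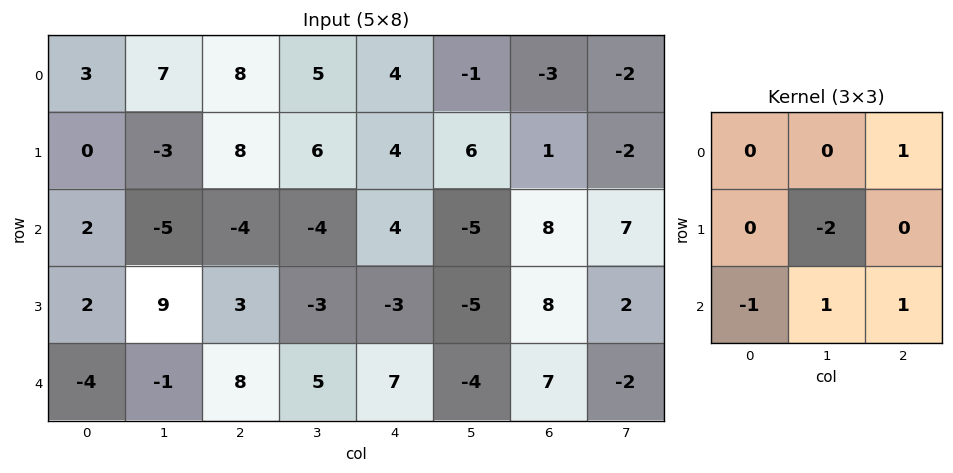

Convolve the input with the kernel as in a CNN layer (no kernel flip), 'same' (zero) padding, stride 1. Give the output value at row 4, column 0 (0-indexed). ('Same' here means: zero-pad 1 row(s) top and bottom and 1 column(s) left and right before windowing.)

The receptive field on the zero-padded input at this output position is [0 2 9 / 0 -4 -1 / 0 0 0]. Elementwise product with the kernel and sum: 9·1 + -4·-2 + 0·-1 + 0·1 + 0·1.

17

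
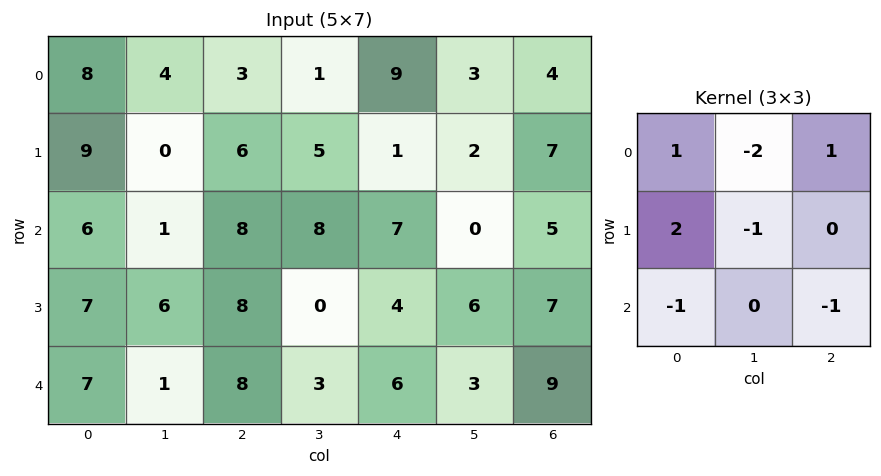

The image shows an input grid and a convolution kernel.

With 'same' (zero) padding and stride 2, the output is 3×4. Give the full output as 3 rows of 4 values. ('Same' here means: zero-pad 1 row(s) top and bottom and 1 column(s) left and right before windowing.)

Output[0,0]: The receptive field on the zero-padded input at this output position is [0 0 0 / 0 8 4 / 0 9 0]. Elementwise product with the kernel and sum: 0·1 + 0·-2 + 0·1 + 0·2 + 8·-1 + 0·-1 + 0·-1.

-8 0 -14 0
-30 -19 8 -23
-15 -16 -2 -11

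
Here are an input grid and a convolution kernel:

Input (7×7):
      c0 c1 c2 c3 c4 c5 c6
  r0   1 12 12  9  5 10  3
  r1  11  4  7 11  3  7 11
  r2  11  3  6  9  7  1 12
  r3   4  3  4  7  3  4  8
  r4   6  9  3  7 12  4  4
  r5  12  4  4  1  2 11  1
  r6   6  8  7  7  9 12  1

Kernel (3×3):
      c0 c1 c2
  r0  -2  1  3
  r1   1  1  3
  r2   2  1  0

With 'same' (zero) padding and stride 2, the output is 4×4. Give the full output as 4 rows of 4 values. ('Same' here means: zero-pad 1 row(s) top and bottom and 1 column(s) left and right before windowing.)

Output[0,0]: The receptive field on the zero-padded input at this output position is [0 0 0 / 0 1 12 / 0 11 4]. Elementwise product with the kernel and sum: 0·-2 + 0·1 + 0·3 + 0·1 + 1·1 + 12·3 + 0·2 + 11·1.
Output[0,1]: The receptive field on the zero-padded input at this output position is [0 0 0 / 12 12 9 / 4 7 11]. Elementwise product with the kernel and sum: 0·-2 + 0·1 + 0·3 + 12·1 + 12·1 + 9·3 + 4·2 + 7·1.

48 66 69 38
47 78 38 26
58 64 36 31
54 35 85 -8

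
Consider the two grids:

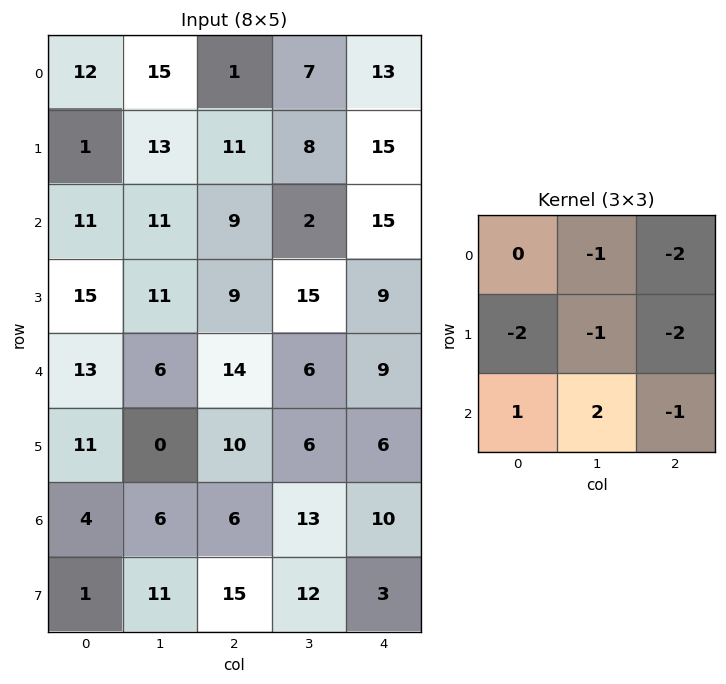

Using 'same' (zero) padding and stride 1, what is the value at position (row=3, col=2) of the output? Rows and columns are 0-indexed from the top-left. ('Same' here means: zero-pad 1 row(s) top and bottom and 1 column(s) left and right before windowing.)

The receptive field on the zero-padded input at this output position is [11 9 2 / 11 9 15 / 6 14 6]. Elementwise product with the kernel and sum: 9·-1 + 2·-2 + 11·-2 + 9·-1 + 15·-2 + 6·1 + 14·2 + 6·-1.

-46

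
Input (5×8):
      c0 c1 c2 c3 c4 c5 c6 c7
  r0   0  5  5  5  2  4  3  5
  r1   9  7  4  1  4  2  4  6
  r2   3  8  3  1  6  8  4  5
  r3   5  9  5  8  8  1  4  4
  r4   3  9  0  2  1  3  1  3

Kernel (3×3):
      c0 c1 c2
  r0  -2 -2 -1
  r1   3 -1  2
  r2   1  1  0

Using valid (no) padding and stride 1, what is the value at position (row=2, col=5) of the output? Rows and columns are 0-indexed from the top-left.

-18

The receptive field on the input at this output position is [8 4 5 / 1 4 4 / 3 1 3]. Elementwise product with the kernel and sum: 8·-2 + 4·-2 + 5·-1 + 1·3 + 4·-1 + 4·2 + 3·1 + 1·1.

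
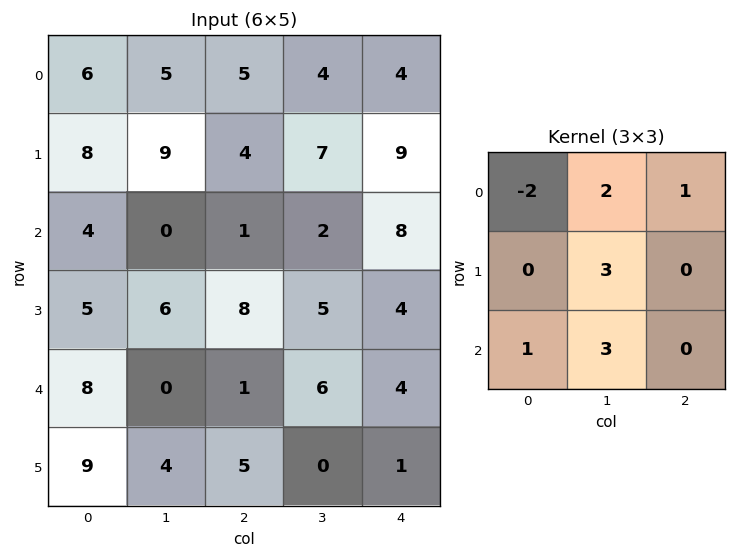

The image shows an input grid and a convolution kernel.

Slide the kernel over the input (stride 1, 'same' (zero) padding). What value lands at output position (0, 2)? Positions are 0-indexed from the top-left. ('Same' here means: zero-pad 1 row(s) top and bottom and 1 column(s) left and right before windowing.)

36

The receptive field on the zero-padded input at this output position is [0 0 0 / 5 5 4 / 9 4 7]. Elementwise product with the kernel and sum: 0·-2 + 0·2 + 0·1 + 5·3 + 9·1 + 4·3.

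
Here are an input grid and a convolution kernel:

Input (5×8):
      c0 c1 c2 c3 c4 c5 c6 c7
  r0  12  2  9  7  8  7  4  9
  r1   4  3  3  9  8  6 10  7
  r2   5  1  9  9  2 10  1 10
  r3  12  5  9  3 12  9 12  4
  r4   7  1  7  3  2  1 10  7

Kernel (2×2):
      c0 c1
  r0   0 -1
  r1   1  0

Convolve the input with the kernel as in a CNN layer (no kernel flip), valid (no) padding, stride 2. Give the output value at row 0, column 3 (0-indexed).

The receptive field on the input at this output position is [4 9 / 10 7]. Elementwise product with the kernel and sum: 9·-1 + 10·1.

1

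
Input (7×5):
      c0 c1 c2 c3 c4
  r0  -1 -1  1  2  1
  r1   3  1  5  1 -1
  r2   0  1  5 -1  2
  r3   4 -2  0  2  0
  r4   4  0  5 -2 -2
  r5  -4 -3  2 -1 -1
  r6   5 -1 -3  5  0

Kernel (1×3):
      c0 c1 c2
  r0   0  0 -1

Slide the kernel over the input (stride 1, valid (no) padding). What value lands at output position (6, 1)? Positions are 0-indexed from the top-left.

-5

The receptive field on the input at this output position is [-1 -3 5]. Elementwise product with the kernel and sum: 5·-1.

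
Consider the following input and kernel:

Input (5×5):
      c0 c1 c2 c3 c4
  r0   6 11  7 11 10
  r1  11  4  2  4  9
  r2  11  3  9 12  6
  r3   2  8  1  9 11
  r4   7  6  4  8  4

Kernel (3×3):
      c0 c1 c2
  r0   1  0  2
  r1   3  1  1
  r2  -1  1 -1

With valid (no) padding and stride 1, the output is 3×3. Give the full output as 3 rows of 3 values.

Output[0,0]: The receptive field on the input at this output position is [6 11 7 / 11 4 2 / 11 3 9]. Elementwise product with the kernel and sum: 6·1 + 7·2 + 11·3 + 4·1 + 2·1 + 11·-1 + 3·1 + 9·-1.

42 45 43
65 26 62
39 51 44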